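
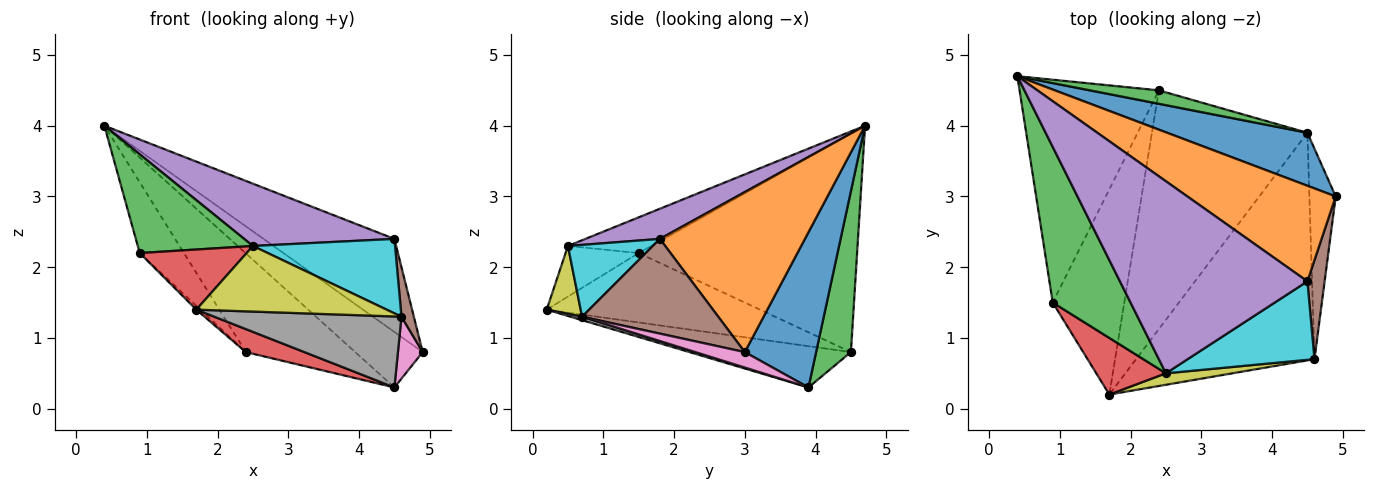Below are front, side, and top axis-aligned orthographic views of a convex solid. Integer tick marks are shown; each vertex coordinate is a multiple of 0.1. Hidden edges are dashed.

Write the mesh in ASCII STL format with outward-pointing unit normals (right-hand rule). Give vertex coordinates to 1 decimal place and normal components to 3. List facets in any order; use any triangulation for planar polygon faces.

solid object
 facet normal 0.607 0.575 0.549
  outer loop
   vertex 4.5 3.9 0.3
   vertex 0.4 4.7 4.0
   vertex 4.9 3.0 0.8
  endloop
 endfacet
 facet normal 0.612 0.552 0.567
  outer loop
   vertex 4.5 1.8 2.4
   vertex 4.9 3.0 0.8
   vertex 0.4 4.7 4.0
  endloop
 endfacet
 facet normal 0.301 0.945 0.129
  outer loop
   vertex 2.4 4.5 0.8
   vertex 0.4 4.7 4.0
   vertex 4.5 3.9 0.3
  endloop
 endfacet
 facet normal -0.256 -0.093 -0.962
  outer loop
   vertex 2.4 4.5 0.8
   vertex 4.5 3.9 0.3
   vertex 1.7 0.2 1.4
  endloop
 endfacet
 facet normal 0.151 -0.305 0.940
  outer loop
   vertex 2.5 0.5 2.3
   vertex 4.5 1.8 2.4
   vertex 0.4 4.7 4.0
  endloop
 endfacet
 facet normal 0.980 -0.089 0.178
  outer loop
   vertex 4.6 0.7 1.3
   vertex 4.9 3.0 0.8
   vertex 4.5 1.8 2.4
  endloop
 endfacet
 facet normal 0.491 -0.246 -0.836
  outer loop
   vertex 4.6 0.7 1.3
   vertex 4.5 3.9 0.3
   vertex 4.9 3.0 0.8
  endloop
 endfacet
 facet normal 0.018 -0.298 -0.954
  outer loop
   vertex 4.6 0.7 1.3
   vertex 1.7 0.2 1.4
   vertex 4.5 3.9 0.3
  endloop
 endfacet
 facet normal 0.173 -0.970 0.170
  outer loop
   vertex 4.6 0.7 1.3
   vertex 2.5 0.5 2.3
   vertex 1.7 0.2 1.4
  endloop
 endfacet
 facet normal 0.380 -0.637 0.671
  outer loop
   vertex 4.6 0.7 1.3
   vertex 4.5 1.8 2.4
   vertex 2.5 0.5 2.3
  endloop
 endfacet
 facet normal -0.831 0.168 -0.530
  outer loop
   vertex 0.9 1.5 2.2
   vertex 0.4 4.7 4.0
   vertex 2.4 4.5 0.8
  endloop
 endfacet
 facet normal -0.696 0.013 -0.718
  outer loop
   vertex 0.9 1.5 2.2
   vertex 2.4 4.5 0.8
   vertex 1.7 0.2 1.4
  endloop
 endfacet
 facet normal -0.361 -0.499 0.787
  outer loop
   vertex 0.9 1.5 2.2
   vertex 2.5 0.5 2.3
   vertex 0.4 4.7 4.0
  endloop
 endfacet
 facet normal -0.446 -0.652 0.614
  outer loop
   vertex 0.9 1.5 2.2
   vertex 1.7 0.2 1.4
   vertex 2.5 0.5 2.3
  endloop
 endfacet
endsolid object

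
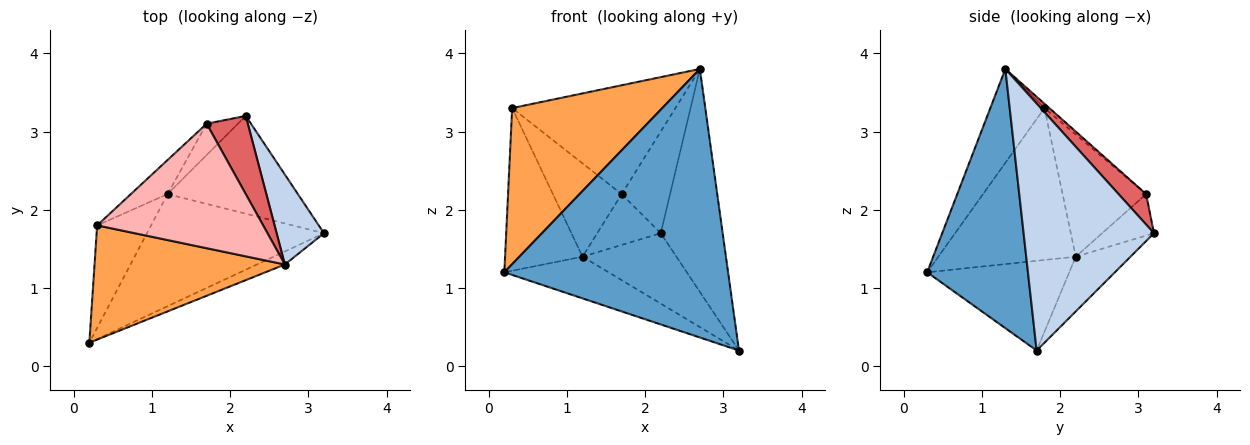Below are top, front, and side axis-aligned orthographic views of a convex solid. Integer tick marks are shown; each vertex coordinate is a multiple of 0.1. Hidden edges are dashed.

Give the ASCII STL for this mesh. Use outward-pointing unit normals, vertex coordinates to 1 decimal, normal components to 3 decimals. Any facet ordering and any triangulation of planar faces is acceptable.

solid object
 facet normal 0.410 -0.911 -0.044
  outer loop
   vertex 2.7 1.3 3.8
   vertex 0.2 0.3 1.2
   vertex 3.2 1.7 0.2
  endloop
 endfacet
 facet normal 0.890 0.423 0.171
  outer loop
   vertex 2.7 1.3 3.8
   vertex 3.2 1.7 0.2
   vertex 2.2 3.2 1.7
  endloop
 endfacet
 facet normal -0.280 -0.775 0.567
  outer loop
   vertex 0.3 1.8 3.3
   vertex 0.2 0.3 1.2
   vertex 2.7 1.3 3.8
  endloop
 endfacet
 facet normal -0.429 0.315 -0.847
  outer loop
   vertex 1.2 2.2 1.4
   vertex 3.2 1.7 0.2
   vertex 0.2 0.3 1.2
  endloop
 endfacet
 facet normal -0.323 0.553 -0.768
  outer loop
   vertex 1.2 2.2 1.4
   vertex 2.2 3.2 1.7
   vertex 3.2 1.7 0.2
  endloop
 endfacet
 facet normal -0.832 0.469 -0.295
  outer loop
   vertex 1.2 2.2 1.4
   vertex 0.2 0.3 1.2
   vertex 0.3 1.8 3.3
  endloop
 endfacet
 facet normal 0.411 0.722 0.556
  outer loop
   vertex 1.7 3.1 2.2
   vertex 2.7 1.3 3.8
   vertex 2.2 3.2 1.7
  endloop
 endfacet
 facet normal -0.020 0.658 0.753
  outer loop
   vertex 1.7 3.1 2.2
   vertex 0.3 1.8 3.3
   vertex 2.7 1.3 3.8
  endloop
 endfacet
 facet normal -0.570 0.700 -0.430
  outer loop
   vertex 1.7 3.1 2.2
   vertex 2.2 3.2 1.7
   vertex 1.2 2.2 1.4
  endloop
 endfacet
 facet normal -0.752 0.619 -0.226
  outer loop
   vertex 1.7 3.1 2.2
   vertex 1.2 2.2 1.4
   vertex 0.3 1.8 3.3
  endloop
 endfacet
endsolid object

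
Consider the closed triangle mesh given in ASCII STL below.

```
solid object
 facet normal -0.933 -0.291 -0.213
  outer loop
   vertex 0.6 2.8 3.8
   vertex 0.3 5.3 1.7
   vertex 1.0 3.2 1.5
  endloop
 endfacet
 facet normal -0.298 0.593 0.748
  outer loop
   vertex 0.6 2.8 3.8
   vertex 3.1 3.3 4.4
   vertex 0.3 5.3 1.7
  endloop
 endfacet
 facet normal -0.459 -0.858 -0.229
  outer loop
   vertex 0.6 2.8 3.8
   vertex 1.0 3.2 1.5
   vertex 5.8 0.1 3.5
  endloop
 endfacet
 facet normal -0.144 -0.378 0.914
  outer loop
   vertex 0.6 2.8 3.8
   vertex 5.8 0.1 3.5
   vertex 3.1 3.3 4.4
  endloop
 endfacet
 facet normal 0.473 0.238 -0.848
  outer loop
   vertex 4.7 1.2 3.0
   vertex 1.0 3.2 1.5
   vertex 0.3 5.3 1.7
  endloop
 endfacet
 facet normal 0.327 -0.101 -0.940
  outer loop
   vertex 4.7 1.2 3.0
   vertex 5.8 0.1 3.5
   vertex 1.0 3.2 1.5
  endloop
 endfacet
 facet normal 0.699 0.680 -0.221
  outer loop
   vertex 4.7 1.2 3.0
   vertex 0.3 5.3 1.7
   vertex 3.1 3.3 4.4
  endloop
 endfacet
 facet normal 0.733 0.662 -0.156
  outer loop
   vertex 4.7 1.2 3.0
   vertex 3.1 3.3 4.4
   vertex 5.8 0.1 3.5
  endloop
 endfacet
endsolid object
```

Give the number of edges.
12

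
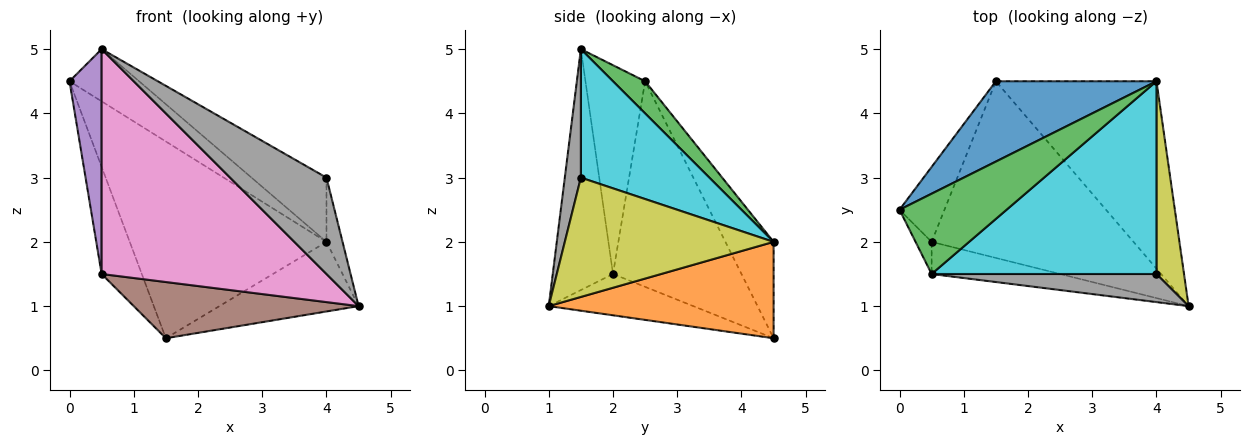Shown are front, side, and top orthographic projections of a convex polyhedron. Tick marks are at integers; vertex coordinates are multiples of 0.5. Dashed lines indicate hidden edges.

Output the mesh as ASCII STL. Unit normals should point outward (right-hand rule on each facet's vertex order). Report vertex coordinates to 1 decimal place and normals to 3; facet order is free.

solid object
 facet normal -0.221 0.903 0.369
  outer loop
   vertex 4.0 4.5 2.0
   vertex 1.5 4.5 0.5
   vertex 0.0 2.5 4.5
  endloop
 endfacet
 facet normal 0.490 0.303 -0.817
  outer loop
   vertex 4.0 4.5 2.0
   vertex 4.5 1.0 1.0
   vertex 1.5 4.5 0.5
  endloop
 endfacet
 facet normal 0.244 0.529 0.813
  outer loop
   vertex 4.0 4.5 2.0
   vertex 0.0 2.5 4.5
   vertex 0.5 1.5 5.0
  endloop
 endfacet
 facet normal -0.934 0.292 -0.204
  outer loop
   vertex 0.5 2.0 1.5
   vertex 0.0 2.5 4.5
   vertex 1.5 4.5 0.5
  endloop
 endfacet
 facet normal -0.878 -0.473 -0.068
  outer loop
   vertex 0.5 2.0 1.5
   vertex 0.5 1.5 5.0
   vertex 0.0 2.5 4.5
  endloop
 endfacet
 facet normal -0.191 -0.298 -0.935
  outer loop
   vertex 0.5 2.0 1.5
   vertex 1.5 4.5 0.5
   vertex 4.5 1.0 1.0
  endloop
 endfacet
 facet normal -0.256 -0.957 -0.137
  outer loop
   vertex 0.5 2.0 1.5
   vertex 4.5 1.0 1.0
   vertex 0.5 1.5 5.0
  endloop
 endfacet
 facet normal 0.158 -0.948 0.276
  outer loop
   vertex 4.0 1.5 3.0
   vertex 0.5 1.5 5.0
   vertex 4.5 1.0 1.0
  endloop
 endfacet
 facet normal 0.972 0.075 0.224
  outer loop
   vertex 4.0 1.5 3.0
   vertex 4.5 1.0 1.0
   vertex 4.0 4.5 2.0
  endloop
 endfacet
 facet normal 0.477 0.278 0.834
  outer loop
   vertex 4.0 1.5 3.0
   vertex 4.0 4.5 2.0
   vertex 0.5 1.5 5.0
  endloop
 endfacet
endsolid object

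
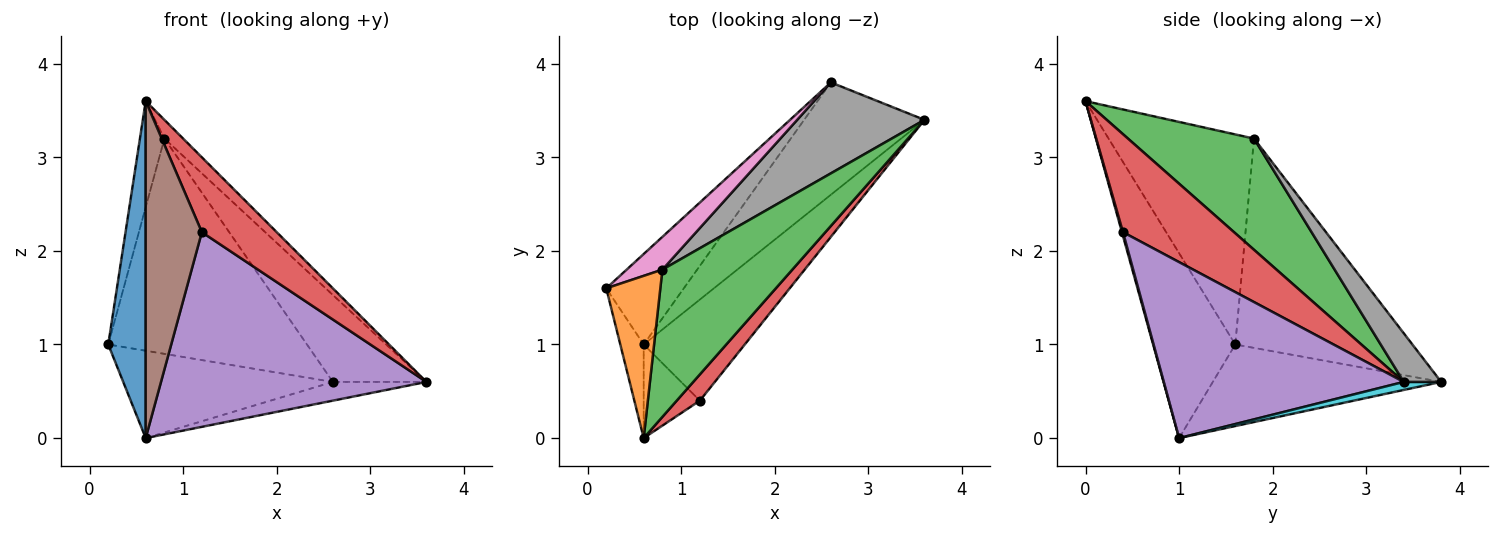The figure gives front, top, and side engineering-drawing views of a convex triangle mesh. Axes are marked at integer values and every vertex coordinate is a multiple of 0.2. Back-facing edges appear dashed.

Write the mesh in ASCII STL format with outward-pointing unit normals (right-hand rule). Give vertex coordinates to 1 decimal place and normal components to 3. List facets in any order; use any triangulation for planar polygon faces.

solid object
 facet normal -0.904 -0.412 -0.114
  outer loop
   vertex 0.6 1.0 0.0
   vertex 0.6 0.0 3.6
   vertex 0.2 1.6 1.0
  endloop
 endfacet
 facet normal -0.956 0.161 0.246
  outer loop
   vertex 0.8 1.8 3.2
   vertex 0.2 1.6 1.0
   vertex 0.6 0.0 3.6
  endloop
 endfacet
 facet normal 0.647 0.096 0.756
  outer loop
   vertex 0.8 1.8 3.2
   vertex 0.6 0.0 3.6
   vertex 3.6 3.4 0.6
  endloop
 endfacet
 facet normal 0.814 -0.549 0.192
  outer loop
   vertex 1.2 0.4 2.2
   vertex 3.6 3.4 0.6
   vertex 0.6 0.0 3.6
  endloop
 endfacet
 facet normal 0.626 -0.692 -0.359
  outer loop
   vertex 1.2 0.4 2.2
   vertex 0.6 1.0 0.0
   vertex 3.6 3.4 0.6
  endloop
 endfacet
 facet normal 0.018 -0.963 -0.268
  outer loop
   vertex 1.2 0.4 2.2
   vertex 0.6 0.0 3.6
   vertex 0.6 1.0 0.0
  endloop
 endfacet
 facet normal -0.661 0.742 0.113
  outer loop
   vertex 2.6 3.8 0.6
   vertex 0.2 1.6 1.0
   vertex 0.8 1.8 3.2
  endloop
 endfacet
 facet normal 0.266 0.666 0.697
  outer loop
   vertex 2.6 3.8 0.6
   vertex 0.8 1.8 3.2
   vertex 3.6 3.4 0.6
  endloop
 endfacet
 facet normal -0.603 0.554 -0.574
  outer loop
   vertex 2.6 3.8 0.6
   vertex 0.6 1.0 0.0
   vertex 0.2 1.6 1.0
  endloop
 endfacet
 facet normal 0.066 0.164 -0.984
  outer loop
   vertex 2.6 3.8 0.6
   vertex 3.6 3.4 0.6
   vertex 0.6 1.0 0.0
  endloop
 endfacet
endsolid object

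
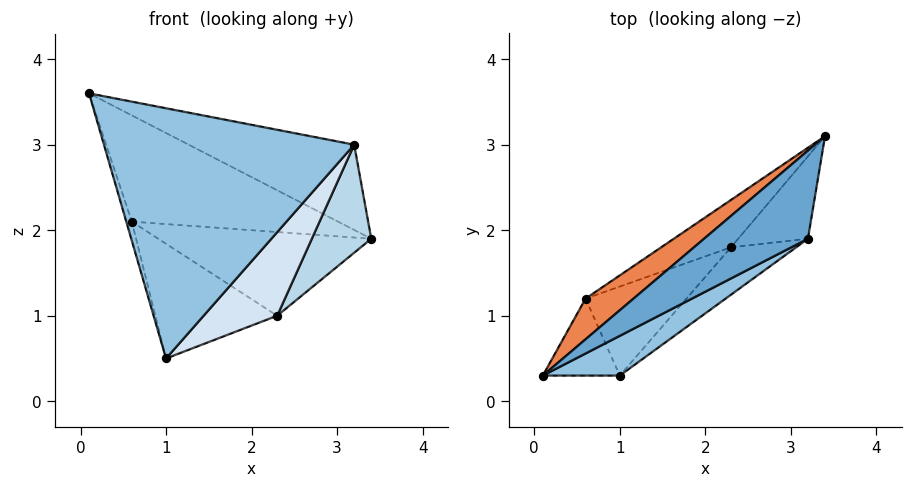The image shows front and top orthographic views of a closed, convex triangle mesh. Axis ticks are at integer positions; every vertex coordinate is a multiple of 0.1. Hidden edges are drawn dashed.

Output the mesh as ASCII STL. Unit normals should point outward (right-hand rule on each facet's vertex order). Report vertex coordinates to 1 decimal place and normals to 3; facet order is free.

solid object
 facet normal -0.215 0.679 0.702
  outer loop
   vertex 3.2 1.9 3.0
   vertex 3.4 3.1 1.9
   vertex 0.1 0.3 3.6
  endloop
 endfacet
 facet normal 0.475 -0.869 0.138
  outer loop
   vertex 3.2 1.9 3.0
   vertex 0.1 0.3 3.6
   vertex 1.0 0.3 0.5
  endloop
 endfacet
 facet normal 0.821 -0.454 -0.347
  outer loop
   vertex 3.2 1.9 3.0
   vertex 2.3 1.8 1.0
   vertex 3.4 3.1 1.9
  endloop
 endfacet
 facet normal 0.766 -0.559 -0.317
  outer loop
   vertex 3.2 1.9 3.0
   vertex 1.0 0.3 0.5
   vertex 2.3 1.8 1.0
  endloop
 endfacet
 facet normal -0.520 0.798 0.306
  outer loop
   vertex 0.6 1.2 2.1
   vertex 0.1 0.3 3.6
   vertex 3.4 3.1 1.9
  endloop
 endfacet
 facet normal -0.530 0.738 -0.417
  outer loop
   vertex 0.6 1.2 2.1
   vertex 3.4 3.1 1.9
   vertex 2.3 1.8 1.0
  endloop
 endfacet
 facet normal -0.958 0.069 -0.278
  outer loop
   vertex 0.6 1.2 2.1
   vertex 1.0 0.3 0.5
   vertex 0.1 0.3 3.6
  endloop
 endfacet
 facet normal -0.560 0.655 -0.508
  outer loop
   vertex 0.6 1.2 2.1
   vertex 2.3 1.8 1.0
   vertex 1.0 0.3 0.5
  endloop
 endfacet
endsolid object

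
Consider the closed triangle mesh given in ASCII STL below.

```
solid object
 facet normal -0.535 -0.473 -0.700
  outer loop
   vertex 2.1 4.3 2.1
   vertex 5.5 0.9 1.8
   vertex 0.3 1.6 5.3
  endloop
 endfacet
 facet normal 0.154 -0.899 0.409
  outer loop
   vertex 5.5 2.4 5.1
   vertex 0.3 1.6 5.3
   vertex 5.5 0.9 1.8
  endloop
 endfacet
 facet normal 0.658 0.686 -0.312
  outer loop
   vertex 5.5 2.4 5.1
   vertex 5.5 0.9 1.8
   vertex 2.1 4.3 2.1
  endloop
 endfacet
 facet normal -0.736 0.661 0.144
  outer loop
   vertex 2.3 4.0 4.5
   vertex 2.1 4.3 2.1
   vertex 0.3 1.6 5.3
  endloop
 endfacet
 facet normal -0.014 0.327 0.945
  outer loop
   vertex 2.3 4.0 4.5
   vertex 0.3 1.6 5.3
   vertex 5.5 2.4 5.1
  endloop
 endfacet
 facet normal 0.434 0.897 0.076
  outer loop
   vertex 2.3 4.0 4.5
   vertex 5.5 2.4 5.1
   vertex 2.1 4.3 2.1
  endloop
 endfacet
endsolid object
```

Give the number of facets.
6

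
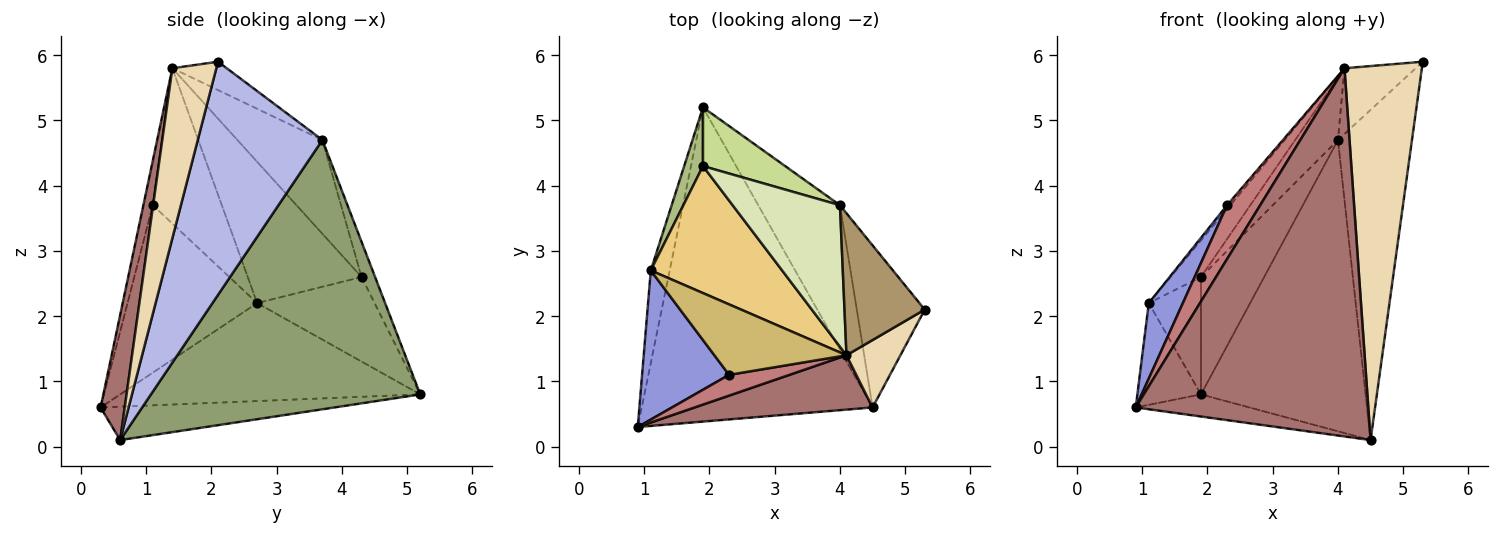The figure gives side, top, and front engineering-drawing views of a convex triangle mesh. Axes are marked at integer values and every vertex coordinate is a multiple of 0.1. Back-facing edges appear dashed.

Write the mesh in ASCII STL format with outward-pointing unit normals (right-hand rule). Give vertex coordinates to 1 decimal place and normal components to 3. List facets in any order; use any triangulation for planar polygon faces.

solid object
 facet normal -0.143 0.069 -0.987
  outer loop
   vertex 4.5 0.6 0.1
   vertex 0.9 0.3 0.6
   vertex 1.9 5.2 0.8
  endloop
 endfacet
 facet normal -0.961 0.204 -0.185
  outer loop
   vertex 1.1 2.7 2.2
   vertex 1.9 5.2 0.8
   vertex 0.9 0.3 0.6
  endloop
 endfacet
 facet normal -0.864 -0.227 0.449
  outer loop
   vertex 2.3 1.1 3.7
   vertex 1.1 2.7 2.2
   vertex 0.9 0.3 0.6
  endloop
 endfacet
 facet normal 0.834 0.495 -0.243
  outer loop
   vertex 4.0 3.7 4.7
   vertex 5.3 2.1 5.9
   vertex 4.5 0.6 0.1
  endloop
 endfacet
 facet normal 0.826 0.505 -0.251
  outer loop
   vertex 4.0 3.7 4.7
   vertex 4.5 0.6 0.1
   vertex 1.9 5.2 0.8
  endloop
 endfacet
 facet normal -0.896 0.398 0.199
  outer loop
   vertex 1.9 4.3 2.6
   vertex 1.9 5.2 0.8
   vertex 1.1 2.7 2.2
  endloop
 endfacet
 facet normal -0.188 0.878 0.439
  outer loop
   vertex 1.9 4.3 2.6
   vertex 4.0 3.7 4.7
   vertex 1.9 5.2 0.8
  endloop
 endfacet
 facet normal -0.625 0.315 0.715
  outer loop
   vertex 4.1 1.4 5.8
   vertex 4.0 3.7 4.7
   vertex 1.9 4.3 2.6
  endloop
 endfacet
 facet normal -0.305 0.400 0.864
  outer loop
   vertex 4.1 1.4 5.8
   vertex 5.3 2.1 5.9
   vertex 4.0 3.7 4.7
  endloop
 endfacet
 facet normal -0.761 0.036 0.647
  outer loop
   vertex 4.1 1.4 5.8
   vertex 1.1 2.7 2.2
   vertex 2.3 1.1 3.7
  endloop
 endfacet
 facet normal -0.719 0.192 0.668
  outer loop
   vertex 4.1 1.4 5.8
   vertex 1.9 4.3 2.6
   vertex 1.1 2.7 2.2
  endloop
 endfacet
 facet normal 0.488 -0.859 0.155
  outer loop
   vertex 4.1 1.4 5.8
   vertex 4.5 0.6 0.1
   vertex 5.3 2.1 5.9
  endloop
 endfacet
 facet normal 0.102 -0.984 0.145
  outer loop
   vertex 4.1 1.4 5.8
   vertex 0.9 0.3 0.6
   vertex 4.5 0.6 0.1
  endloop
 endfacet
 facet normal -0.256 -0.902 0.348
  outer loop
   vertex 4.1 1.4 5.8
   vertex 2.3 1.1 3.7
   vertex 0.9 0.3 0.6
  endloop
 endfacet
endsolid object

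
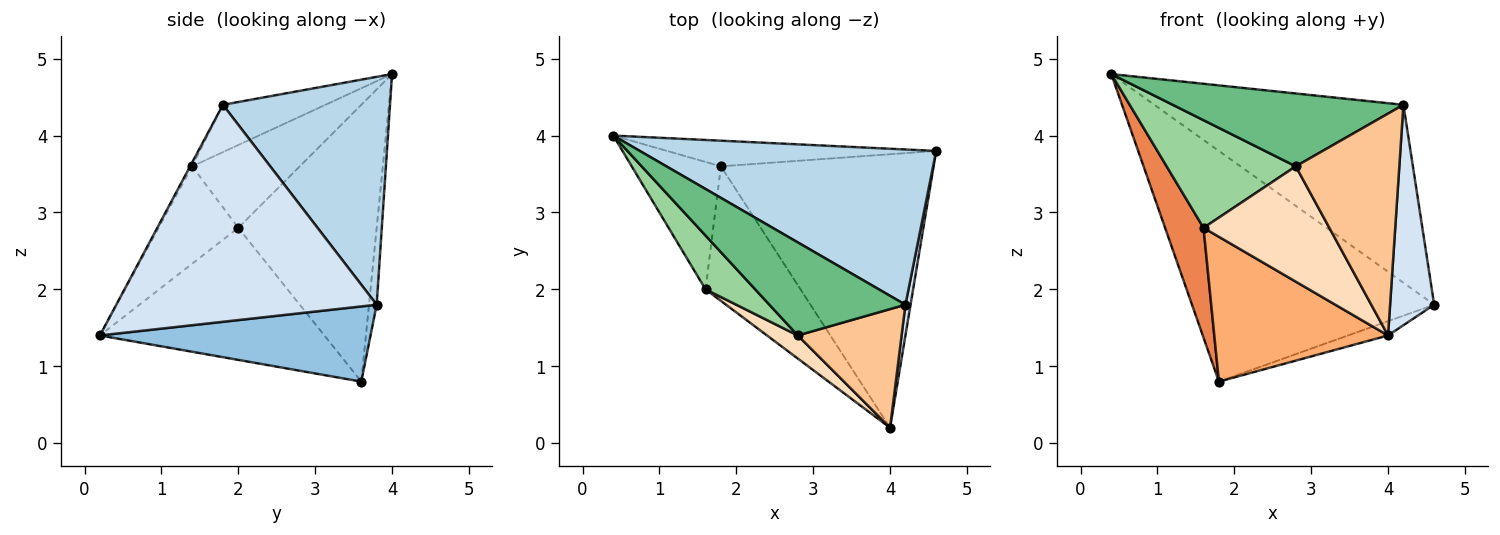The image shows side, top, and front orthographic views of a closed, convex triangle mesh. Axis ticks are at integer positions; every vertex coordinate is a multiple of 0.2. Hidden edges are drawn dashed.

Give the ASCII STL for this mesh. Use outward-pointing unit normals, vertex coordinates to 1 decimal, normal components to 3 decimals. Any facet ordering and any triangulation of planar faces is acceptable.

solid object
 facet normal -0.032 0.993 -0.110
  outer loop
   vertex 1.8 3.6 0.8
   vertex 0.4 4.0 4.8
   vertex 4.6 3.8 1.8
  endloop
 endfacet
 facet normal 0.333 0.049 -0.942
  outer loop
   vertex 1.8 3.6 0.8
   vertex 4.6 3.8 1.8
   vertex 4.0 0.2 1.4
  endloop
 endfacet
 facet normal 0.451 0.673 0.587
  outer loop
   vertex 4.2 1.8 4.4
   vertex 4.6 3.8 1.8
   vertex 0.4 4.0 4.8
  endloop
 endfacet
 facet normal 0.986 -0.167 0.023
  outer loop
   vertex 4.2 1.8 4.4
   vertex 4.0 0.2 1.4
   vertex 4.6 3.8 1.8
  endloop
 endfacet
 facet normal -0.920 -0.256 -0.297
  outer loop
   vertex 1.6 2.0 2.8
   vertex 0.4 4.0 4.8
   vertex 1.8 3.6 0.8
  endloop
 endfacet
 facet normal -0.687 -0.532 -0.494
  outer loop
   vertex 1.6 2.0 2.8
   vertex 1.8 3.6 0.8
   vertex 4.0 0.2 1.4
  endloop
 endfacet
 facet normal -0.017 -0.882 0.471
  outer loop
   vertex 2.8 1.4 3.6
   vertex 4.0 0.2 1.4
   vertex 4.2 1.8 4.4
  endloop
 endfacet
 facet normal -0.528 -0.833 0.167
  outer loop
   vertex 2.8 1.4 3.6
   vertex 1.6 2.0 2.8
   vertex 4.0 0.2 1.4
  endloop
 endfacet
 facet normal -0.264 -0.594 0.760
  outer loop
   vertex 2.8 1.4 3.6
   vertex 4.2 1.8 4.4
   vertex 0.4 4.0 4.8
  endloop
 endfacet
 facet normal -0.598 -0.717 0.359
  outer loop
   vertex 2.8 1.4 3.6
   vertex 0.4 4.0 4.8
   vertex 1.6 2.0 2.8
  endloop
 endfacet
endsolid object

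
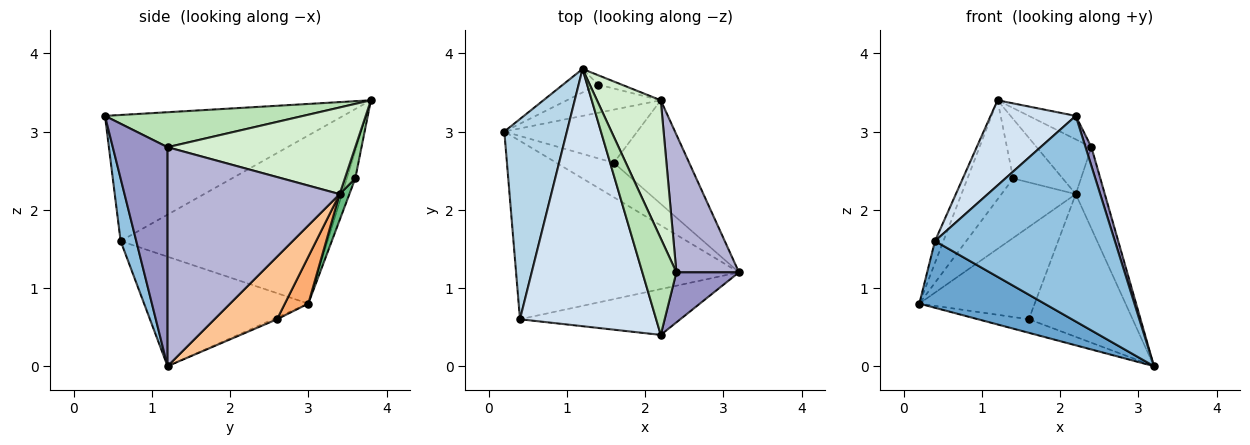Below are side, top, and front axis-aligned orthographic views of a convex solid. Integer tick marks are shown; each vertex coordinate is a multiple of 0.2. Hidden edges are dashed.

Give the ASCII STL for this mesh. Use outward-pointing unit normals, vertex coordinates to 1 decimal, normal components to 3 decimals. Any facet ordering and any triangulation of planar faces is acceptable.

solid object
 facet normal -0.418 -0.318 -0.851
  outer loop
   vertex 0.4 0.6 1.6
   vertex 0.2 3.0 0.8
   vertex 3.2 1.2 0.0
  endloop
 endfacet
 facet normal 0.085 -0.973 -0.217
  outer loop
   vertex 0.4 0.6 1.6
   vertex 3.2 1.2 0.0
   vertex 2.2 0.4 3.2
  endloop
 endfacet
 facet normal -0.937 0.038 0.348
  outer loop
   vertex 0.4 0.6 1.6
   vertex 1.2 3.8 3.4
   vertex 0.2 3.0 0.8
  endloop
 endfacet
 facet normal -0.660 -0.236 0.713
  outer loop
   vertex 0.4 0.6 1.6
   vertex 2.2 0.4 3.2
   vertex 1.2 3.8 3.4
  endloop
 endfacet
 facet normal -0.028 0.366 -0.930
  outer loop
   vertex 1.6 2.6 0.6
   vertex 3.2 1.2 0.0
   vertex 0.2 3.0 0.8
  endloop
 endfacet
 facet normal 0.174 0.853 -0.492
  outer loop
   vertex 1.6 2.6 0.6
   vertex 0.2 3.0 0.8
   vertex 2.2 3.4 2.2
  endloop
 endfacet
 facet normal 0.438 0.727 -0.528
  outer loop
   vertex 1.6 2.6 0.6
   vertex 2.2 3.4 2.2
   vertex 3.2 1.2 0.0
  endloop
 endfacet
 facet normal -0.176 0.958 -0.227
  outer loop
   vertex 1.4 3.6 2.4
   vertex 0.2 3.0 0.8
   vertex 1.2 3.8 3.4
  endloop
 endfacet
 facet normal 0.118 0.897 -0.425
  outer loop
   vertex 1.4 3.6 2.4
   vertex 2.2 3.4 2.2
   vertex 0.2 3.0 0.8
  endloop
 endfacet
 facet normal 0.204 0.967 -0.153
  outer loop
   vertex 1.4 3.6 2.4
   vertex 1.2 3.8 3.4
   vertex 2.2 3.4 2.2
  endloop
 endfacet
 facet normal 0.706 0.167 0.688
  outer loop
   vertex 2.4 1.2 2.8
   vertex 1.2 3.8 3.4
   vertex 2.2 0.4 3.2
  endloop
 endfacet
 facet normal 0.784 0.229 0.577
  outer loop
   vertex 2.4 1.2 2.8
   vertex 2.2 3.4 2.2
   vertex 1.2 3.8 3.4
  endloop
 endfacet
 facet normal 0.956 -0.102 0.273
  outer loop
   vertex 2.4 1.2 2.8
   vertex 2.2 0.4 3.2
   vertex 3.2 1.2 0.0
  endloop
 endfacet
 facet normal 0.949 0.160 0.271
  outer loop
   vertex 2.4 1.2 2.8
   vertex 3.2 1.2 0.0
   vertex 2.2 3.4 2.2
  endloop
 endfacet
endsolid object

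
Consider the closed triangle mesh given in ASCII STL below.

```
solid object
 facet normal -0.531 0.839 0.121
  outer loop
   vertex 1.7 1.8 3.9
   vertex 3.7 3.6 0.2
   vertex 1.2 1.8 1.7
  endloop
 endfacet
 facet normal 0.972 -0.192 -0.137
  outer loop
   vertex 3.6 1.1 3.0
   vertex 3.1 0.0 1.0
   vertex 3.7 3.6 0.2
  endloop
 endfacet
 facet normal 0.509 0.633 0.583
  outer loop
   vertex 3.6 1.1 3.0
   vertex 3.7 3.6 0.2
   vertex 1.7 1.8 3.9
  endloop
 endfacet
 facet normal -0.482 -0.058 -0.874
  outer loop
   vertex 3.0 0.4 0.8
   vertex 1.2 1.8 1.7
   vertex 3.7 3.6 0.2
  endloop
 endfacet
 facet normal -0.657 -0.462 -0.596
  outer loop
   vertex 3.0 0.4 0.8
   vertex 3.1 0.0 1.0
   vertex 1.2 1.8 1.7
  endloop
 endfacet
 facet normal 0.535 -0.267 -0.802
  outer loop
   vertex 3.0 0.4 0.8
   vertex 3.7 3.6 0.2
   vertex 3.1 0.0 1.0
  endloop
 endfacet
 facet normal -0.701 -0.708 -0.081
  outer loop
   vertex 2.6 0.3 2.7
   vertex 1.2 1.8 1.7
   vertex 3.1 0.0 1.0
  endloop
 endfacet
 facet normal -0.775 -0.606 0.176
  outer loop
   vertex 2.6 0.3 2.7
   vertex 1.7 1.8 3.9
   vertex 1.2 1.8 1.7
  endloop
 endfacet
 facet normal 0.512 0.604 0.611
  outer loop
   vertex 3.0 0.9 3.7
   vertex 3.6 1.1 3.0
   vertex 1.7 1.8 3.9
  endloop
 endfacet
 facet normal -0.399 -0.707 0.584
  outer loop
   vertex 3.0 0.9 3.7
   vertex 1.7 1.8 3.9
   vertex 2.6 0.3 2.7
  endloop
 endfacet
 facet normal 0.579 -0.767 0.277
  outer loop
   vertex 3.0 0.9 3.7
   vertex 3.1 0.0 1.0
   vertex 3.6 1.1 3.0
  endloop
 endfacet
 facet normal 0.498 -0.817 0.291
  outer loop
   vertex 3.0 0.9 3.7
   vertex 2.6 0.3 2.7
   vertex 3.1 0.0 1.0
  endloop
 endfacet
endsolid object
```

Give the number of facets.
12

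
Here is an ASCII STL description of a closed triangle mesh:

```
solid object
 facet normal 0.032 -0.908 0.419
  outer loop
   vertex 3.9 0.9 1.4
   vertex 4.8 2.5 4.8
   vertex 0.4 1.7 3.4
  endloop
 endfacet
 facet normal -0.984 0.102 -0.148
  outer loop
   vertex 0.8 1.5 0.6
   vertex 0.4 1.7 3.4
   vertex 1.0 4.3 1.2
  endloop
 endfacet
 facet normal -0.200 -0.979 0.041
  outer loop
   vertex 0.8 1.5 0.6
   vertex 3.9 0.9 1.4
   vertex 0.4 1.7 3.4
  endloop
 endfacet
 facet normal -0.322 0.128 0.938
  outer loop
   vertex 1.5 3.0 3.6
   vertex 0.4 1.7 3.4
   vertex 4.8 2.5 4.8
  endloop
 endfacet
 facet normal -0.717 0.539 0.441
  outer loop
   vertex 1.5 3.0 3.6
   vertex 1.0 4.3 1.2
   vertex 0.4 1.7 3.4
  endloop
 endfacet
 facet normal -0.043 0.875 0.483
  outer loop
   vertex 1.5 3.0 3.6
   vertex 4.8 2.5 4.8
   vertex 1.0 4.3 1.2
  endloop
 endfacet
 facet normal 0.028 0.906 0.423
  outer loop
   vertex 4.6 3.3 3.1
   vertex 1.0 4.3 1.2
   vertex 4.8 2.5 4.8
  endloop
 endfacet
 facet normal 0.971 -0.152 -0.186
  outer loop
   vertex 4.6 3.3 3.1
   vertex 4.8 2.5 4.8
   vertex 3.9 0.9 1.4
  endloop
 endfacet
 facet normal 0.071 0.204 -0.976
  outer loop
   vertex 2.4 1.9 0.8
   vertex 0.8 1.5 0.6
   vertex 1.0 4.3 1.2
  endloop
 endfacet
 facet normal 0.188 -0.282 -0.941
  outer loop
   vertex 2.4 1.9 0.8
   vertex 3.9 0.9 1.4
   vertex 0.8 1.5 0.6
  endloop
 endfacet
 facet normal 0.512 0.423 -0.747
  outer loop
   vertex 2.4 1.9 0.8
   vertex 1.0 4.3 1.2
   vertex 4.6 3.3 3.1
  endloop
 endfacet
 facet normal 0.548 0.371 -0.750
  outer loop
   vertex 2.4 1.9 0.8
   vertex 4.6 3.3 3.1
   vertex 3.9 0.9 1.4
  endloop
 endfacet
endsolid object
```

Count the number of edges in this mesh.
18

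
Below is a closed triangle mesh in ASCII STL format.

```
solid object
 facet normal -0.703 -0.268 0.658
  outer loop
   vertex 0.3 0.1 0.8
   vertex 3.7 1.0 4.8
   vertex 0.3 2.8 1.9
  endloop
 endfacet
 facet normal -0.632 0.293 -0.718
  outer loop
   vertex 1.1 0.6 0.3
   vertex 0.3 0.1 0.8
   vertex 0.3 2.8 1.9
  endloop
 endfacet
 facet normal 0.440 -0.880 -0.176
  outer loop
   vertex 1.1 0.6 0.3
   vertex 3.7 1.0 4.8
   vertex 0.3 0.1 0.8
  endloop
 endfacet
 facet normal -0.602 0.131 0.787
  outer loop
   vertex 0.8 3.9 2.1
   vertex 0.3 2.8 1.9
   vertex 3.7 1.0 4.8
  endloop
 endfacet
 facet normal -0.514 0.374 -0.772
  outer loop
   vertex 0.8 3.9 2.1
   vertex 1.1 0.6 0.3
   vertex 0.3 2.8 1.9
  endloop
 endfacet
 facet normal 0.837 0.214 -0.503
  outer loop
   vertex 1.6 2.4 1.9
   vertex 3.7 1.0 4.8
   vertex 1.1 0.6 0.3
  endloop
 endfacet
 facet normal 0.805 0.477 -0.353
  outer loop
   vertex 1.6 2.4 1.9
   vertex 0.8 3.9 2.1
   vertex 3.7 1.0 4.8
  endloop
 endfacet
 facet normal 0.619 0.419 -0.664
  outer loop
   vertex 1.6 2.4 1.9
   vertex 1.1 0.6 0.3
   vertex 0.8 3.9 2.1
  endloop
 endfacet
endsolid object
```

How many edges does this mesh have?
12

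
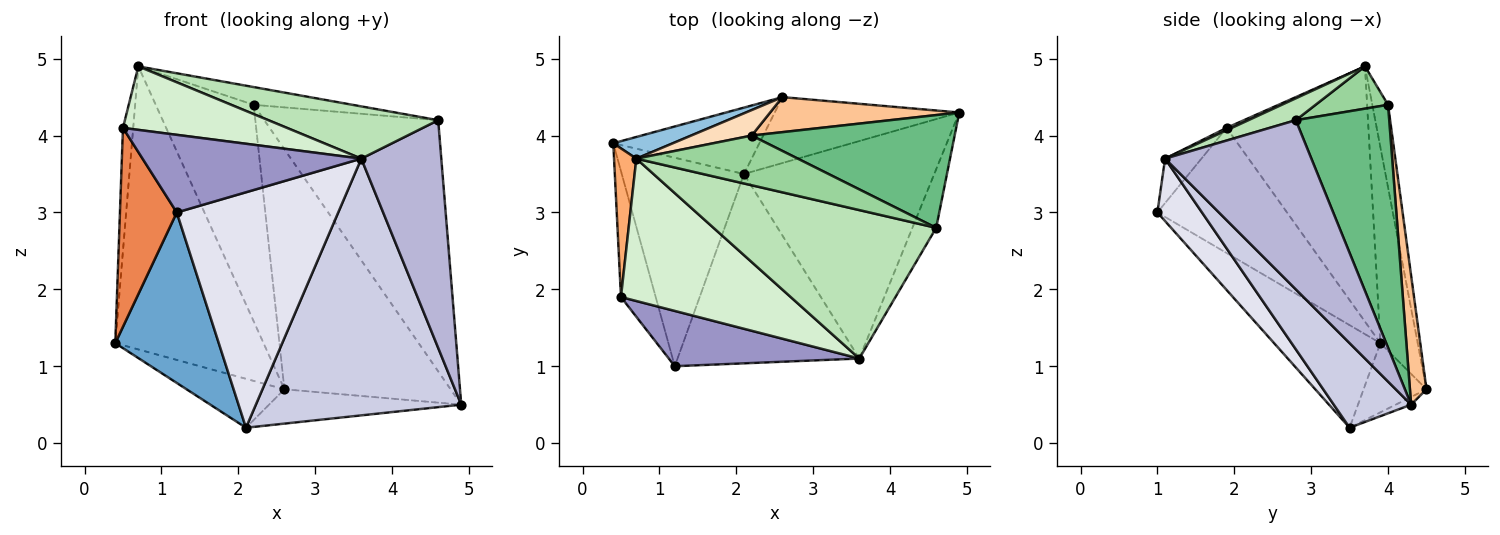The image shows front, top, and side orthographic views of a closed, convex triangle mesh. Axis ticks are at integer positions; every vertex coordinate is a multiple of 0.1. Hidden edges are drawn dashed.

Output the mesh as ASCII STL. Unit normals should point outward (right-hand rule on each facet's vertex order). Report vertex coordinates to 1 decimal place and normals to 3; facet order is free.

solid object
 facet normal -0.545 -0.531 -0.649
  outer loop
   vertex 2.1 3.5 0.2
   vertex 1.2 1.0 3.0
   vertex 0.4 3.9 1.3
  endloop
 endfacet
 facet normal -0.244 0.967 0.074
  outer loop
   vertex 2.6 4.5 0.7
   vertex 0.4 3.9 1.3
   vertex 0.7 3.7 4.9
  endloop
 endfacet
 facet normal -0.356 0.554 -0.752
  outer loop
   vertex 2.6 4.5 0.7
   vertex 2.1 3.5 0.2
   vertex 0.4 3.9 1.3
  endloop
 endfacet
 facet normal -0.037 0.462 -0.886
  outer loop
   vertex 2.6 4.5 0.7
   vertex 4.9 4.3 0.5
   vertex 2.1 3.5 0.2
  endloop
 endfacet
 facet normal -0.888 -0.389 -0.246
  outer loop
   vertex 0.5 1.9 4.1
   vertex 0.4 3.9 1.3
   vertex 1.2 1.0 3.0
  endloop
 endfacet
 facet normal -0.994 0.072 0.087
  outer loop
   vertex 0.5 1.9 4.1
   vertex 0.7 3.7 4.9
   vertex 0.4 3.9 1.3
  endloop
 endfacet
 facet normal 0.098 0.985 0.144
  outer loop
   vertex 2.2 4.0 4.4
   vertex 4.9 4.3 0.5
   vertex 2.6 4.5 0.7
  endloop
 endfacet
 facet normal -0.158 0.981 0.115
  outer loop
   vertex 2.2 4.0 4.4
   vertex 2.6 4.5 0.7
   vertex 0.7 3.7 4.9
  endloop
 endfacet
 facet normal 0.440 0.819 0.368
  outer loop
   vertex 2.2 4.0 4.4
   vertex 4.6 2.8 4.2
   vertex 4.9 4.3 0.5
  endloop
 endfacet
 facet normal 0.239 0.327 0.914
  outer loop
   vertex 2.2 4.0 4.4
   vertex 0.7 3.7 4.9
   vertex 4.6 2.8 4.2
  endloop
 endfacet
 facet normal 0.092 -0.331 0.939
  outer loop
   vertex 3.6 1.1 3.7
   vertex 4.6 2.8 4.2
   vertex 0.7 3.7 4.9
  endloop
 endfacet
 facet normal 0.013 -0.407 0.913
  outer loop
   vertex 3.6 1.1 3.7
   vertex 0.7 3.7 4.9
   vertex 0.5 1.9 4.1
  endloop
 endfacet
 facet normal -0.134 -0.807 0.575
  outer loop
   vertex 3.6 1.1 3.7
   vertex 0.5 1.9 4.1
   vertex 1.2 1.0 3.0
  endloop
 endfacet
 facet normal 0.871 -0.476 -0.122
  outer loop
   vertex 3.6 1.1 3.7
   vertex 4.9 4.3 0.5
   vertex 4.6 2.8 4.2
  endloop
 endfacet
 facet normal 0.276 -0.733 -0.621
  outer loop
   vertex 3.6 1.1 3.7
   vertex 2.1 3.5 0.2
   vertex 4.9 4.3 0.5
  endloop
 endfacet
 facet normal 0.210 -0.762 -0.613
  outer loop
   vertex 3.6 1.1 3.7
   vertex 1.2 1.0 3.0
   vertex 2.1 3.5 0.2
  endloop
 endfacet
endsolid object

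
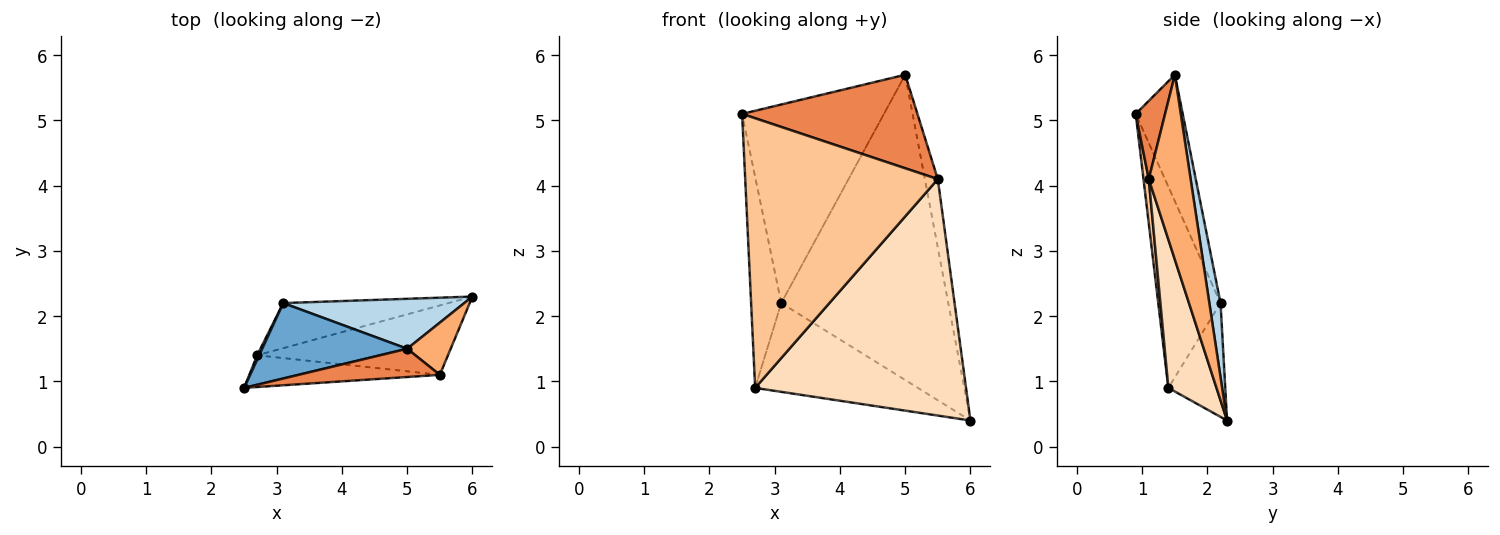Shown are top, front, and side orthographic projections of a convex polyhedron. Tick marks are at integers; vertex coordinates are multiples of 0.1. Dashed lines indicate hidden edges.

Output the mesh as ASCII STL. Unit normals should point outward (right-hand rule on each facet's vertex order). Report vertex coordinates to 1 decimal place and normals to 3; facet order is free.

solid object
 facet normal -0.296 0.893 0.339
  outer loop
   vertex 3.1 2.2 2.2
   vertex 2.5 0.9 5.1
   vertex 5.0 1.5 5.7
  endloop
 endfacet
 facet normal -0.900 0.435 0.009
  outer loop
   vertex 3.1 2.2 2.2
   vertex 2.7 1.4 0.9
   vertex 2.5 0.9 5.1
  endloop
 endfacet
 facet normal 0.066 0.985 0.161
  outer loop
   vertex 3.1 2.2 2.2
   vertex 5.0 1.5 5.7
   vertex 6.0 2.3 0.4
  endloop
 endfacet
 facet normal -0.298 0.851 -0.432
  outer loop
   vertex 3.1 2.2 2.2
   vertex 6.0 2.3 0.4
   vertex 2.7 1.4 0.9
  endloop
 endfacet
 facet normal 0.158 -0.945 0.286
  outer loop
   vertex 5.5 1.1 4.1
   vertex 5.0 1.5 5.7
   vertex 2.5 0.9 5.1
  endloop
 endfacet
 facet normal 0.932 0.288 0.219
  outer loop
   vertex 5.5 1.1 4.1
   vertex 6.0 2.3 0.4
   vertex 5.0 1.5 5.7
  endloop
 endfacet
 facet normal 0.027 -0.993 -0.117
  outer loop
   vertex 5.5 1.1 4.1
   vertex 2.5 0.9 5.1
   vertex 2.7 1.4 0.9
  endloop
 endfacet
 facet normal 0.214 -0.937 -0.275
  outer loop
   vertex 5.5 1.1 4.1
   vertex 2.7 1.4 0.9
   vertex 6.0 2.3 0.4
  endloop
 endfacet
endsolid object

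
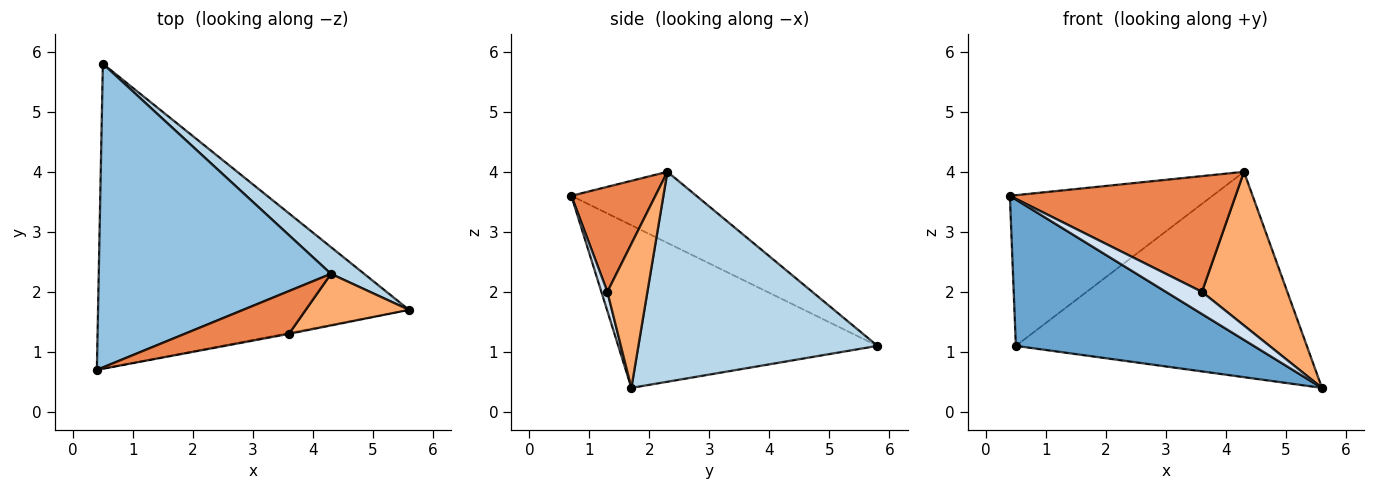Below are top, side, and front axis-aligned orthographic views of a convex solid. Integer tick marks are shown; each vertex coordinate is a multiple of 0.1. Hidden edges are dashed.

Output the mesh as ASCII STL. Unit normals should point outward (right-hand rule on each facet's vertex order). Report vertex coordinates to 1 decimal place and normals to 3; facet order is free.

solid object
 facet normal -0.427 -0.391 -0.815
  outer loop
   vertex 0.5 5.8 1.1
   vertex 5.6 1.7 0.4
   vertex 0.4 0.7 3.6
  endloop
 endfacet
 facet normal -0.264 0.429 0.864
  outer loop
   vertex 4.3 2.3 4.0
   vertex 0.5 5.8 1.1
   vertex 0.4 0.7 3.6
  endloop
 endfacet
 facet normal 0.632 0.769 0.100
  outer loop
   vertex 4.3 2.3 4.0
   vertex 5.6 1.7 0.4
   vertex 0.5 5.8 1.1
  endloop
 endfacet
 facet normal 0.164 -0.986 -0.041
  outer loop
   vertex 3.6 1.3 2.0
   vertex 0.4 0.7 3.6
   vertex 5.6 1.7 0.4
  endloop
 endfacet
 facet normal 0.330 -0.886 0.327
  outer loop
   vertex 3.6 1.3 2.0
   vertex 4.3 2.3 4.0
   vertex 0.4 0.7 3.6
  endloop
 endfacet
 facet normal 0.406 -0.866 0.291
  outer loop
   vertex 3.6 1.3 2.0
   vertex 5.6 1.7 0.4
   vertex 4.3 2.3 4.0
  endloop
 endfacet
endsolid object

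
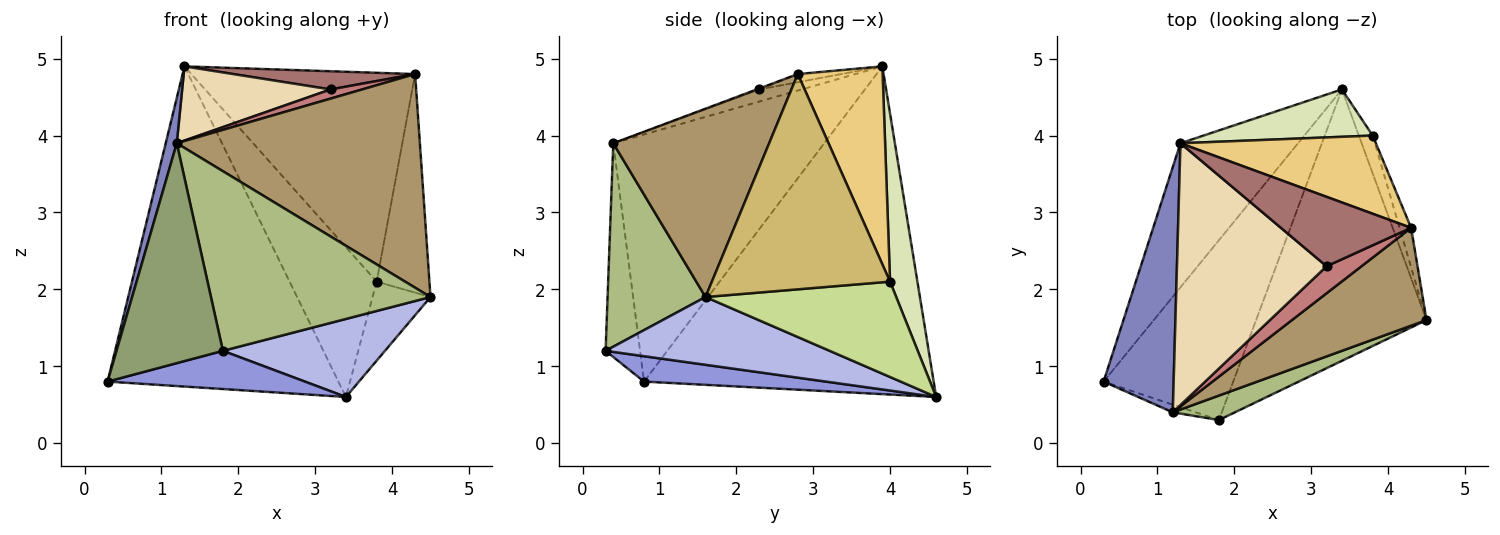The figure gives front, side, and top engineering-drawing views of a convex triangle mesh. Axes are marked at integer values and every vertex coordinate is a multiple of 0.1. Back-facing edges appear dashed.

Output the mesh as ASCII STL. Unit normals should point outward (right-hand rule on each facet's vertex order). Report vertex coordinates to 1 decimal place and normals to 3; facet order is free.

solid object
 facet normal -0.753 0.600 -0.270
  outer loop
   vertex 1.3 3.9 4.9
   vertex 3.4 4.6 0.6
   vertex 0.3 0.8 0.8
  endloop
 endfacet
 facet normal -0.961 -0.050 0.272
  outer loop
   vertex 1.2 0.4 3.9
   vertex 1.3 3.9 4.9
   vertex 0.3 0.8 0.8
  endloop
 endfacet
 facet normal 0.188 -0.204 -0.961
  outer loop
   vertex 1.8 0.3 1.2
   vertex 0.3 0.8 0.8
   vertex 3.4 4.6 0.6
  endloop
 endfacet
 facet normal 0.357 -0.258 -0.898
  outer loop
   vertex 1.8 0.3 1.2
   vertex 3.4 4.6 0.6
   vertex 4.5 1.6 1.9
  endloop
 endfacet
 facet normal -0.308 -0.951 -0.033
  outer loop
   vertex 1.8 0.3 1.2
   vertex 1.2 0.4 3.9
   vertex 0.3 0.8 0.8
  endloop
 endfacet
 facet normal 0.404 -0.906 0.123
  outer loop
   vertex 1.8 0.3 1.2
   vertex 4.5 1.6 1.9
   vertex 1.2 0.4 3.9
  endloop
 endfacet
 facet normal 0.948 0.288 -0.138
  outer loop
   vertex 3.8 4.0 2.1
   vertex 4.5 1.6 1.9
   vertex 3.4 4.6 0.6
  endloop
 endfacet
 facet normal 0.287 0.913 0.289
  outer loop
   vertex 3.8 4.0 2.1
   vertex 3.4 4.6 0.6
   vertex 1.3 3.9 4.9
  endloop
 endfacet
 facet normal 0.504 -0.785 0.360
  outer loop
   vertex 4.3 2.8 4.8
   vertex 1.2 0.4 3.9
   vertex 4.5 1.6 1.9
  endloop
 endfacet
 facet normal 0.958 0.284 -0.051
  outer loop
   vertex 4.3 2.8 4.8
   vertex 4.5 1.6 1.9
   vertex 3.8 4.0 2.1
  endloop
 endfacet
 facet normal 0.335 0.883 0.330
  outer loop
   vertex 4.3 2.8 4.8
   vertex 3.8 4.0 2.1
   vertex 1.3 3.9 4.9
  endloop
 endfacet
 facet normal -0.077 -0.272 0.959
  outer loop
   vertex 3.2 2.3 4.6
   vertex 1.3 3.9 4.9
   vertex 1.2 0.4 3.9
  endloop
 endfacet
 facet normal -0.061 -0.253 0.966
  outer loop
   vertex 3.2 2.3 4.6
   vertex 4.3 2.8 4.8
   vertex 1.3 3.9 4.9
  endloop
 endfacet
 facet normal -0.026 -0.321 0.947
  outer loop
   vertex 3.2 2.3 4.6
   vertex 1.2 0.4 3.9
   vertex 4.3 2.8 4.8
  endloop
 endfacet
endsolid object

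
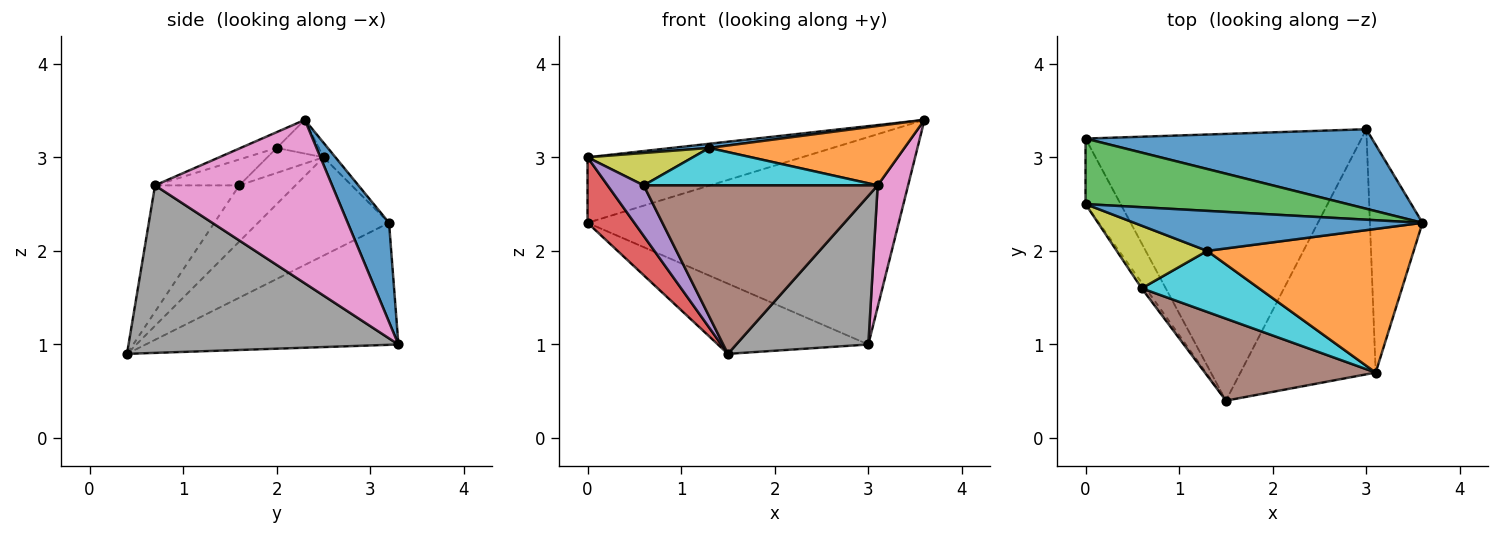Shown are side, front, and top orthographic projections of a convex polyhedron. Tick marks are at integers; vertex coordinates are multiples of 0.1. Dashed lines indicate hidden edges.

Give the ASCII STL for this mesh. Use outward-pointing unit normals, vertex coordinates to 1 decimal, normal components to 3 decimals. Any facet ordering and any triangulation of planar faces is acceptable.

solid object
 facet normal 0.123 0.927 0.355
  outer loop
   vertex 3.0 3.3 1.0
   vertex 0.0 3.2 2.3
   vertex 3.6 2.3 3.4
  endloop
 endfacet
 facet normal -0.393 0.234 -0.889
  outer loop
   vertex 3.0 3.3 1.0
   vertex 1.5 0.4 0.9
   vertex 0.0 3.2 2.3
  endloop
 endfacet
 facet normal -0.039 0.707 0.707
  outer loop
   vertex 0.0 2.5 3.0
   vertex 3.6 2.3 3.4
   vertex 0.0 3.2 2.3
  endloop
 endfacet
 facet normal -0.893 -0.319 -0.319
  outer loop
   vertex 0.0 2.5 3.0
   vertex 0.0 3.2 2.3
   vertex 1.5 0.4 0.9
  endloop
 endfacet
 facet normal -0.840 -0.540 -0.060
  outer loop
   vertex 0.0 2.5 3.0
   vertex 1.5 0.4 0.9
   vertex 0.6 1.6 2.7
  endloop
 endfacet
 facet normal -0.308 -0.855 0.416
  outer loop
   vertex 3.1 0.7 2.7
   vertex 0.6 1.6 2.7
   vertex 1.5 0.4 0.9
  endloop
 endfacet
 facet normal 0.940 -0.161 -0.302
  outer loop
   vertex 3.1 0.7 2.7
   vertex 3.0 3.3 1.0
   vertex 3.6 2.3 3.4
  endloop
 endfacet
 facet normal 0.727 -0.356 -0.587
  outer loop
   vertex 3.1 0.7 2.7
   vertex 1.5 0.4 0.9
   vertex 3.0 3.3 1.0
  endloop
 endfacet
 facet normal -0.238 -0.446 0.863
  outer loop
   vertex 1.3 2.0 3.1
   vertex 0.0 2.5 3.0
   vertex 0.6 1.6 2.7
  endloop
 endfacet
 facet normal -0.185 -0.514 0.838
  outer loop
   vertex 1.3 2.0 3.1
   vertex 0.6 1.6 2.7
   vertex 3.1 0.7 2.7
  endloop
 endfacet
 facet normal -0.115 -0.103 0.988
  outer loop
   vertex 1.3 2.0 3.1
   vertex 3.6 2.3 3.4
   vertex 0.0 2.5 3.0
  endloop
 endfacet
 facet normal -0.071 -0.381 0.922
  outer loop
   vertex 1.3 2.0 3.1
   vertex 3.1 0.7 2.7
   vertex 3.6 2.3 3.4
  endloop
 endfacet
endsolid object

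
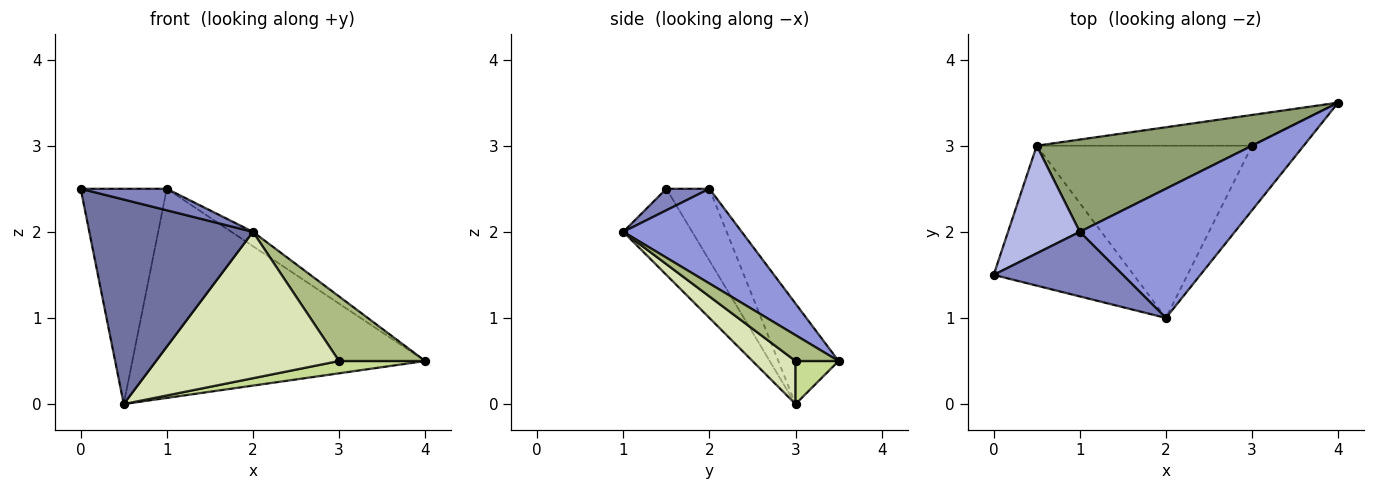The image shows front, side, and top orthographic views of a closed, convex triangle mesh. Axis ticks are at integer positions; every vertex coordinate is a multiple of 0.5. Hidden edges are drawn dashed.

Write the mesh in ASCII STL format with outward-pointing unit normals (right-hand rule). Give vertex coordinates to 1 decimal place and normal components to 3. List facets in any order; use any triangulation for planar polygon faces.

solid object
 facet normal -0.328 -0.780 -0.533
  outer loop
   vertex 0.5 3.0 0.0
   vertex 2.0 1.0 2.0
   vertex 0.0 1.5 2.5
  endloop
 endfacet
 facet normal 0.156 -0.312 0.937
  outer loop
   vertex 1.0 2.0 2.5
   vertex 0.0 1.5 2.5
   vertex 2.0 1.0 2.0
  endloop
 endfacet
 facet normal 0.519 0.094 0.849
  outer loop
   vertex 1.0 2.0 2.5
   vertex 2.0 1.0 2.0
   vertex 4.0 3.5 0.5
  endloop
 endfacet
 facet normal -0.408 0.816 0.408
  outer loop
   vertex 1.0 2.0 2.5
   vertex 0.5 3.0 0.0
   vertex 0.0 1.5 2.5
  endloop
 endfacet
 facet normal -0.185 0.899 0.397
  outer loop
   vertex 1.0 2.0 2.5
   vertex 4.0 3.5 0.5
   vertex 0.5 3.0 0.0
  endloop
 endfacet
 facet normal 0.333 -0.667 -0.667
  outer loop
   vertex 3.0 3.0 0.5
   vertex 4.0 3.5 0.5
   vertex 2.0 1.0 2.0
  endloop
 endfacet
 facet normal 0.183 -0.365 -0.913
  outer loop
   vertex 3.0 3.0 0.5
   vertex 0.5 3.0 0.0
   vertex 4.0 3.5 0.5
  endloop
 endfacet
 facet normal 0.151 -0.640 -0.753
  outer loop
   vertex 3.0 3.0 0.5
   vertex 2.0 1.0 2.0
   vertex 0.5 3.0 0.0
  endloop
 endfacet
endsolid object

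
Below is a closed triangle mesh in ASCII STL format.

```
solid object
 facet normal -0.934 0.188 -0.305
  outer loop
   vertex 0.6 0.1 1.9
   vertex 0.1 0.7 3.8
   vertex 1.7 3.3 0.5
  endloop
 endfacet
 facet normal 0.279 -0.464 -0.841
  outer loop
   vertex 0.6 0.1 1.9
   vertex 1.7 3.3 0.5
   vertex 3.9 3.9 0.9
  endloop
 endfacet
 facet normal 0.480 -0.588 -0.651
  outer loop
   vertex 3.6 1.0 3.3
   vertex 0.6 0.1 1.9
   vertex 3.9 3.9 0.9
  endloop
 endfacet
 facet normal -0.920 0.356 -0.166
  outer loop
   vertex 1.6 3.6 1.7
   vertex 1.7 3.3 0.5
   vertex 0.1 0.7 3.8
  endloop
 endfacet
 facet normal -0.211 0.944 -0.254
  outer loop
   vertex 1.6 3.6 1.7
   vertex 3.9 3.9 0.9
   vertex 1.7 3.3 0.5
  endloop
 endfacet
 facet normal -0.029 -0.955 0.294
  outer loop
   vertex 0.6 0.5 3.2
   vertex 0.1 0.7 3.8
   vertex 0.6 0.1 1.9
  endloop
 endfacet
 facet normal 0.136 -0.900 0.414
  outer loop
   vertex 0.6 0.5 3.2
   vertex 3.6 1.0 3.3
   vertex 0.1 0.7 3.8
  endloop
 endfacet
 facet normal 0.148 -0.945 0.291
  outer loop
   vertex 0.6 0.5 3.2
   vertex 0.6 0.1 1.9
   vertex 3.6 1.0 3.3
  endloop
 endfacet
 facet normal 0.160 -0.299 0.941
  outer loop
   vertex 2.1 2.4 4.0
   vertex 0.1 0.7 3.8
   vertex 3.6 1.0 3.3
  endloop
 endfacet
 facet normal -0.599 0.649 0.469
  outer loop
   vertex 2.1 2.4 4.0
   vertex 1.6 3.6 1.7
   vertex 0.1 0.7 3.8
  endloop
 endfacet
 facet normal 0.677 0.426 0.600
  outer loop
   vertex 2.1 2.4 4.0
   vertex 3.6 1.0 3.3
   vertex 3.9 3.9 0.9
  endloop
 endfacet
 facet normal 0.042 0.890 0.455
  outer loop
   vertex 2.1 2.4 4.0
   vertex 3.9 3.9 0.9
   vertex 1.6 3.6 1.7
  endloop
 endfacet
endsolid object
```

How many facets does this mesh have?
12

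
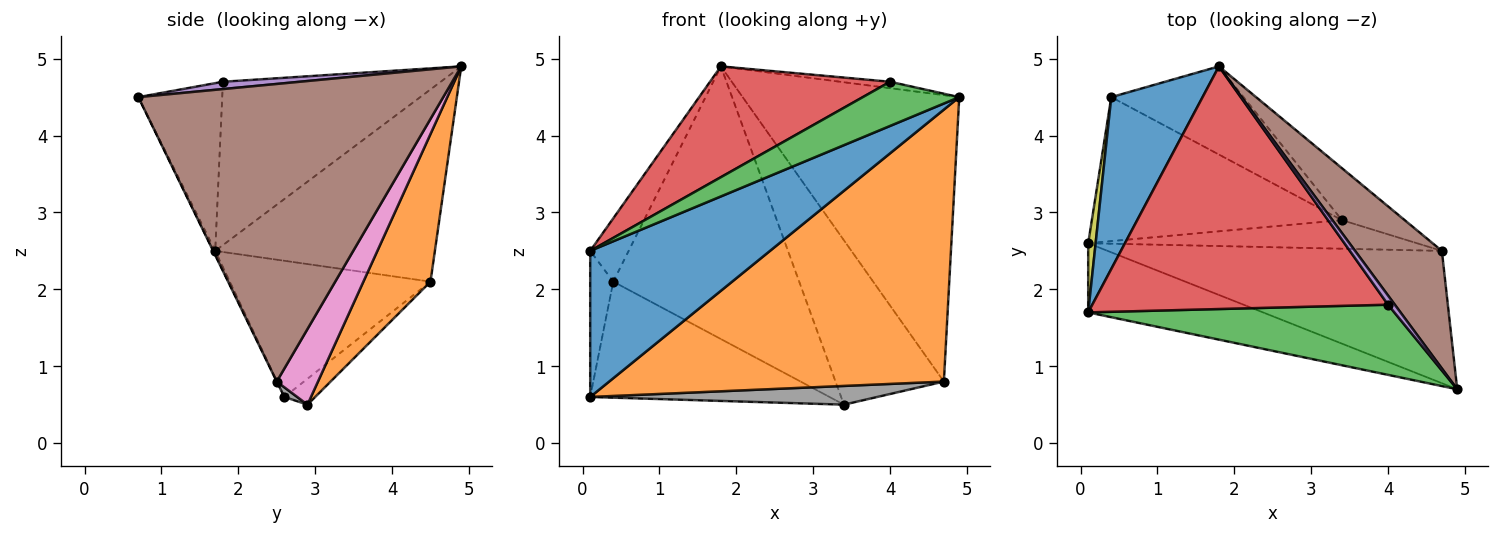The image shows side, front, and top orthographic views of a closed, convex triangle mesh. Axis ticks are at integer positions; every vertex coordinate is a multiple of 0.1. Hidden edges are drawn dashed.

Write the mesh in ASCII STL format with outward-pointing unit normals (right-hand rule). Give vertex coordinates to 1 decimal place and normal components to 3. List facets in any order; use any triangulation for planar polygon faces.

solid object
 facet normal -0.892 0.156 0.424
  outer loop
   vertex 0.4 4.5 2.1
   vertex 0.1 1.7 2.5
   vertex 1.8 4.9 4.9
  endloop
 endfacet
 facet normal 0.325 0.900 -0.291
  outer loop
   vertex 0.4 4.5 2.1
   vertex 1.8 4.9 4.9
   vertex 3.4 2.9 0.5
  endloop
 endfacet
 facet normal -0.421 -0.484 0.768
  outer loop
   vertex 4.0 1.8 4.7
   vertex 0.1 1.7 2.5
   vertex 4.9 0.7 4.5
  endloop
 endfacet
 facet normal -0.449 -0.371 0.813
  outer loop
   vertex 4.0 1.8 4.7
   vertex 1.8 4.9 4.9
   vertex 0.1 1.7 2.5
  endloop
 endfacet
 facet normal 0.663 0.431 0.613
  outer loop
   vertex 4.0 1.8 4.7
   vertex 4.9 0.7 4.5
   vertex 1.8 4.9 4.9
  endloop
 endfacet
 facet normal 0.793 0.563 0.231
  outer loop
   vertex 4.7 2.5 0.8
   vertex 1.8 4.9 4.9
   vertex 4.9 0.7 4.5
  endloop
 endfacet
 facet normal 0.341 0.896 -0.283
  outer loop
   vertex 4.7 2.5 0.8
   vertex 3.4 2.9 0.5
   vertex 1.8 4.9 4.9
  endloop
 endfacet
 facet normal 0.024 -0.548 -0.836
  outer loop
   vertex 0.1 2.6 0.6
   vertex 3.4 2.9 0.5
   vertex 4.7 2.5 0.8
  endloop
 endfacet
 facet normal -0.992 0.114 0.054
  outer loop
   vertex 0.1 2.6 0.6
   vertex 0.1 1.7 2.5
   vertex 0.4 4.5 2.1
  endloop
 endfacet
 facet normal -0.080 0.625 -0.776
  outer loop
   vertex 0.1 2.6 0.6
   vertex 0.4 4.5 2.1
   vertex 3.4 2.9 0.5
  endloop
 endfacet
 facet normal -0.010 -0.904 -0.428
  outer loop
   vertex 0.1 2.6 0.6
   vertex 4.9 0.7 4.5
   vertex 0.1 1.7 2.5
  endloop
 endfacet
 facet normal -0.001 -0.899 -0.437
  outer loop
   vertex 0.1 2.6 0.6
   vertex 4.7 2.5 0.8
   vertex 4.9 0.7 4.5
  endloop
 endfacet
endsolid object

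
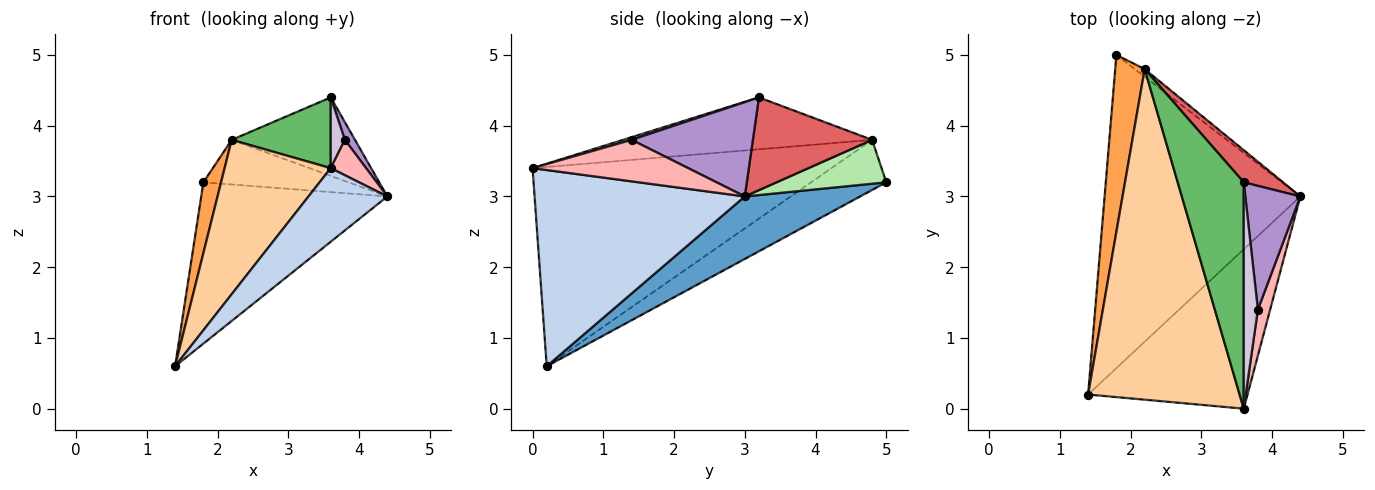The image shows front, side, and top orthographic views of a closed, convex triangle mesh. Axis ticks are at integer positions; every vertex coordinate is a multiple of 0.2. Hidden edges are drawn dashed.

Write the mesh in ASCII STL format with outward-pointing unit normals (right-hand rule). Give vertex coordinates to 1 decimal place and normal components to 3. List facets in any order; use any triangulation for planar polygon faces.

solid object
 facet normal 0.273 0.440 -0.855
  outer loop
   vertex 1.8 5.0 3.2
   vertex 4.4 3.0 3.0
   vertex 1.4 0.2 0.6
  endloop
 endfacet
 facet normal 0.745 -0.279 -0.605
  outer loop
   vertex 3.6 0.0 3.4
   vertex 1.4 0.2 0.6
   vertex 4.4 3.0 3.0
  endloop
 endfacet
 facet normal -0.845 -0.199 0.497
  outer loop
   vertex 2.2 4.8 3.8
   vertex 1.8 5.0 3.2
   vertex 1.4 0.2 0.6
  endloop
 endfacet
 facet normal -0.766 -0.272 0.582
  outer loop
   vertex 2.2 4.8 3.8
   vertex 1.4 0.2 0.6
   vertex 3.6 0.0 3.4
  endloop
 endfacet
 facet normal -0.600 -0.239 0.764
  outer loop
   vertex 2.2 4.8 3.8
   vertex 3.6 0.0 3.4
   vertex 3.6 3.2 4.4
  endloop
 endfacet
 facet normal 0.598 0.790 -0.135
  outer loop
   vertex 2.2 4.8 3.8
   vertex 4.4 3.0 3.0
   vertex 1.8 5.0 3.2
  endloop
 endfacet
 facet normal 0.667 0.689 0.283
  outer loop
   vertex 2.2 4.8 3.8
   vertex 3.6 3.2 4.4
   vertex 4.4 3.0 3.0
  endloop
 endfacet
 facet normal 0.937 -0.213 0.277
  outer loop
   vertex 3.8 1.4 3.8
   vertex 3.6 0.0 3.4
   vertex 4.4 3.0 3.0
  endloop
 endfacet
 facet normal 0.862 -0.072 0.503
  outer loop
   vertex 3.8 1.4 3.8
   vertex 4.4 3.0 3.0
   vertex 3.6 3.2 4.4
  endloop
 endfacet
 facet normal 0.176 -0.294 0.940
  outer loop
   vertex 3.8 1.4 3.8
   vertex 3.6 3.2 4.4
   vertex 3.6 0.0 3.4
  endloop
 endfacet
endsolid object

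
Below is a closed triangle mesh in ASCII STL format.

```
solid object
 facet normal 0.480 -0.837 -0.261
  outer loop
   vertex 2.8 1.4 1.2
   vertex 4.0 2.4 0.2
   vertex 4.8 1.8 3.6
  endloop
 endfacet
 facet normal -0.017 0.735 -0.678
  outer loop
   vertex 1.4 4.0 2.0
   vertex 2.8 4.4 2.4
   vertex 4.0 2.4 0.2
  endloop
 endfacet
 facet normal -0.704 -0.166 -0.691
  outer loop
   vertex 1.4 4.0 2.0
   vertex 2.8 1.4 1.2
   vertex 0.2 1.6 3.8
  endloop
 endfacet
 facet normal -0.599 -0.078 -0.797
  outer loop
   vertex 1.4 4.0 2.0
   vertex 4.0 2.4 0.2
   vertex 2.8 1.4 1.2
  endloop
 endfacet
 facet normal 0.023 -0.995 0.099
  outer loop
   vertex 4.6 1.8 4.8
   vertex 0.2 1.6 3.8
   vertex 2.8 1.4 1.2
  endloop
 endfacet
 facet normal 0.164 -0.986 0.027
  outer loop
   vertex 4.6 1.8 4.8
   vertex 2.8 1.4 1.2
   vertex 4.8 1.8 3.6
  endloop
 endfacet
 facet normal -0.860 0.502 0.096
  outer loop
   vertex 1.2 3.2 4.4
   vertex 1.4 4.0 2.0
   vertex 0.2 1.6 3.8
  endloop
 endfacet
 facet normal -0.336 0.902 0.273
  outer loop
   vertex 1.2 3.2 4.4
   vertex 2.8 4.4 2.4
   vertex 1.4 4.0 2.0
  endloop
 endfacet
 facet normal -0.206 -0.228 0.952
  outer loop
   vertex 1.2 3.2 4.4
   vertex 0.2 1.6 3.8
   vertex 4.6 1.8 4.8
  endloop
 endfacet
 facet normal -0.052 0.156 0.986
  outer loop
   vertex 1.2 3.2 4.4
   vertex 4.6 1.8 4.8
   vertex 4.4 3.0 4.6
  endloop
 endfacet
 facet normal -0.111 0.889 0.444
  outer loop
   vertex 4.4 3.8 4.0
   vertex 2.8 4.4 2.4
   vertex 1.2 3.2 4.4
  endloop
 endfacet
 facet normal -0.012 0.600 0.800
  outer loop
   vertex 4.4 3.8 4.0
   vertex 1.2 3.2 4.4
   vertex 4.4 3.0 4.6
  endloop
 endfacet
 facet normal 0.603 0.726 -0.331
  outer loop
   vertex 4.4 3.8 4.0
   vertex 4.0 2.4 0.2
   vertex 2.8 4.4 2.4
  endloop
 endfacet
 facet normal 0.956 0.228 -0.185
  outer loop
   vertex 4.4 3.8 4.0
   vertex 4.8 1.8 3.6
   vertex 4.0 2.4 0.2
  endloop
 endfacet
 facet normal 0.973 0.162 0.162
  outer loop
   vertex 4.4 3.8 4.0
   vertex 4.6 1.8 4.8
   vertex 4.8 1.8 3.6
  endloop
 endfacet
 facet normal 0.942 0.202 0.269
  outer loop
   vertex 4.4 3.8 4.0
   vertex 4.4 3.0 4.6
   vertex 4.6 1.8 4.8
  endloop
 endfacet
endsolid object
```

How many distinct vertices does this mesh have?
10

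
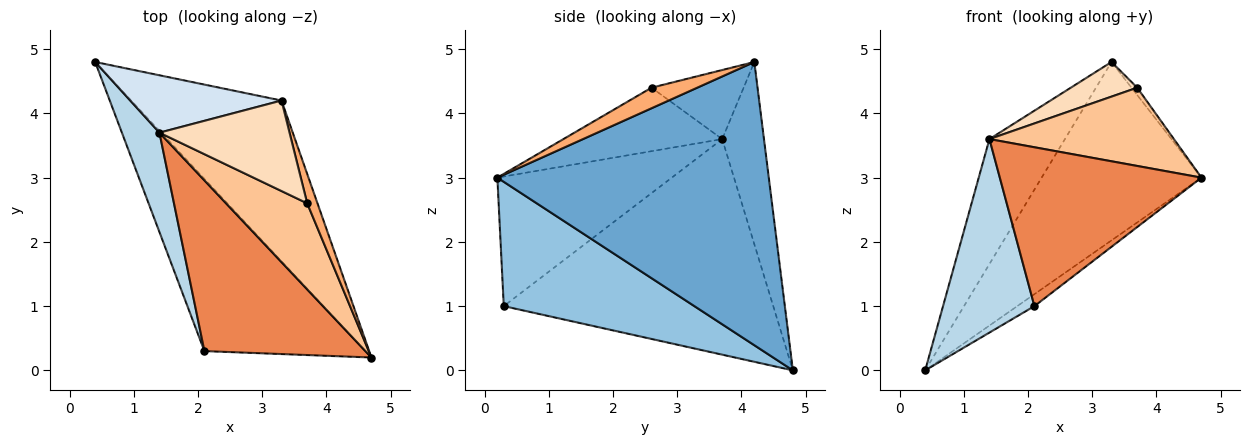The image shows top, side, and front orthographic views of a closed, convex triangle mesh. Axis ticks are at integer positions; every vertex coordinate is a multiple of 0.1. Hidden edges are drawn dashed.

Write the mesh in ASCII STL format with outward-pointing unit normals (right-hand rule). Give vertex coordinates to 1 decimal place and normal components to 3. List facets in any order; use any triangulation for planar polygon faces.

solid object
 facet normal 0.784 0.461 -0.416
  outer loop
   vertex 3.3 4.2 4.8
   vertex 4.7 0.2 3.0
   vertex 0.4 4.8 0.0
  endloop
 endfacet
 facet normal 0.610 0.055 -0.790
  outer loop
   vertex 2.1 0.3 1.0
   vertex 0.4 4.8 0.0
   vertex 4.7 0.2 3.0
  endloop
 endfacet
 facet normal -0.934 -0.317 0.163
  outer loop
   vertex 1.4 3.7 3.6
   vertex 0.4 4.8 0.0
   vertex 2.1 0.3 1.0
  endloop
 endfacet
 facet normal -0.449 0.812 0.373
  outer loop
   vertex 1.4 3.7 3.6
   vertex 3.3 4.2 4.8
   vertex 0.4 4.8 0.0
  endloop
 endfacet
 facet normal -0.508 -0.587 0.631
  outer loop
   vertex 1.4 3.7 3.6
   vertex 2.1 0.3 1.0
   vertex 4.7 0.2 3.0
  endloop
 endfacet
 facet normal 0.889 0.111 0.444
  outer loop
   vertex 3.7 2.6 4.4
   vertex 4.7 0.2 3.0
   vertex 3.3 4.2 4.8
  endloop
 endfacet
 facet normal -0.501 -0.582 0.640
  outer loop
   vertex 3.7 2.6 4.4
   vertex 1.4 3.7 3.6
   vertex 4.7 0.2 3.0
  endloop
 endfacet
 facet normal -0.444 -0.320 0.837
  outer loop
   vertex 3.7 2.6 4.4
   vertex 3.3 4.2 4.8
   vertex 1.4 3.7 3.6
  endloop
 endfacet
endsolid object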